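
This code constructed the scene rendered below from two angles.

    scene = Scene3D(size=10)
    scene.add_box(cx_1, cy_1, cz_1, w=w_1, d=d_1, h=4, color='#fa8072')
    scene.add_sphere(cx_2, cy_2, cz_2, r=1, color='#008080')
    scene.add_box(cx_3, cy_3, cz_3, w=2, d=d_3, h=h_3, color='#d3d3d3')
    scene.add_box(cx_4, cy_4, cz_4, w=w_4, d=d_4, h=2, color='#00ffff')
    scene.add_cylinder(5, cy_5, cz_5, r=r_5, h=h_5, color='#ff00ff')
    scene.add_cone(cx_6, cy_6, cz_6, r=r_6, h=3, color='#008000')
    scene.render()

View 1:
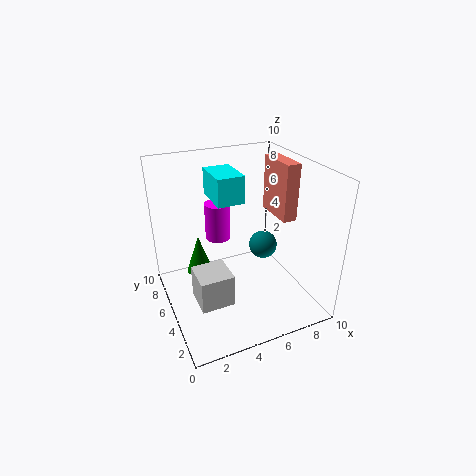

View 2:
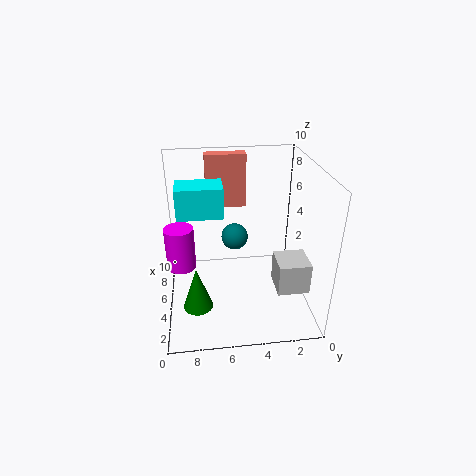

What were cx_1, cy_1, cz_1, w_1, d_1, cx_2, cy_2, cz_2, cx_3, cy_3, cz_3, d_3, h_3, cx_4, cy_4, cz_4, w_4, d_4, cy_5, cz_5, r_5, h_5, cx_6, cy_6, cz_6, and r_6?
cx_1 = 8
cy_1 = 4
cz_1 = 6
w_1 = 1
d_1 = 3
cx_2 = 7
cy_2 = 5
cz_2 = 4
cx_3 = 1
cy_3 = 1
cz_3 = 3
d_3 = 2
h_3 = 2
cx_4 = 4
cy_4 = 6
cz_4 = 7
w_4 = 2
d_4 = 3
cy_5 = 9
cz_5 = 3
r_5 = 1
h_5 = 3
cx_6 = 3
cy_6 = 8
cz_6 = 1
r_6 = 1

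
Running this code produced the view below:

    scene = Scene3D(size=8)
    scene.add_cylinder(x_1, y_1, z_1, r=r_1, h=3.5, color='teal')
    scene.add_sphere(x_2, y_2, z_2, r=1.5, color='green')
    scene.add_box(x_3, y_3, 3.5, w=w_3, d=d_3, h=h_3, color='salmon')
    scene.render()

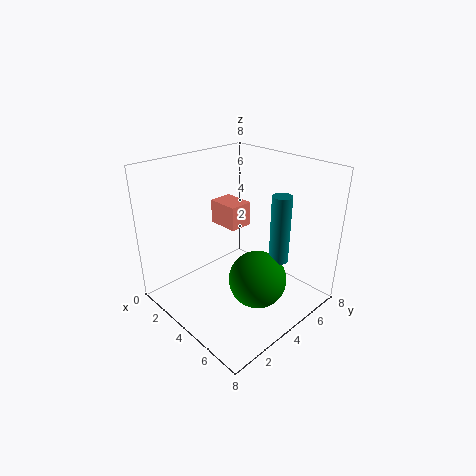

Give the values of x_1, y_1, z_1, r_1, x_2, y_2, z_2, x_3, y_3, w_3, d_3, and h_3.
x_1 = 6.5, y_1 = 4.5, z_1 = 3.5, r_1 = 0.5, x_2 = 6, y_2 = 3.5, z_2 = 2.5, x_3 = 0.5, y_3 = 5, w_3 = 2, d_3 = 1.5, h_3 = 1.5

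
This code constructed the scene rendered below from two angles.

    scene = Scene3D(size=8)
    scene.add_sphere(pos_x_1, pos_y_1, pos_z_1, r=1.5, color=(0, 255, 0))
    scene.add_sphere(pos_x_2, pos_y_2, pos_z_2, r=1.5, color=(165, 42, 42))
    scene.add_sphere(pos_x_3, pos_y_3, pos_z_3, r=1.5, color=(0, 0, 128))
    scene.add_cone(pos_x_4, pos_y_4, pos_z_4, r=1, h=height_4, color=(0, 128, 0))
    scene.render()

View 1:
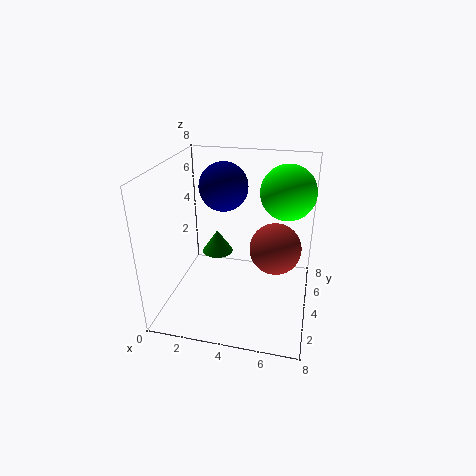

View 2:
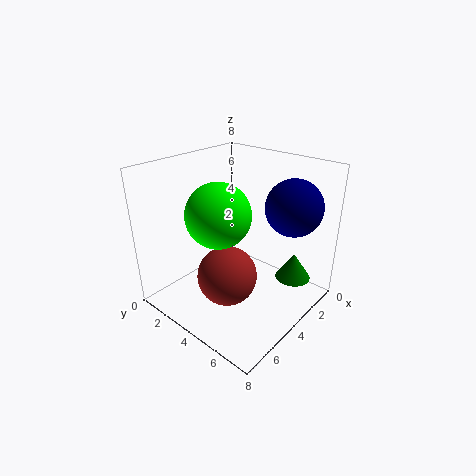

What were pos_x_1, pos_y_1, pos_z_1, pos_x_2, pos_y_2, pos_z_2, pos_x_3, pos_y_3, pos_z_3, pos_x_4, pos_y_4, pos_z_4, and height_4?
pos_x_1 = 6.5; pos_y_1 = 5; pos_z_1 = 6.5; pos_x_2 = 6; pos_y_2 = 5; pos_z_2 = 3; pos_x_3 = 2.5; pos_y_3 = 6.5; pos_z_3 = 6; pos_x_4 = 2; pos_y_4 = 6.5; pos_z_4 = 1.5; height_4 = 1.5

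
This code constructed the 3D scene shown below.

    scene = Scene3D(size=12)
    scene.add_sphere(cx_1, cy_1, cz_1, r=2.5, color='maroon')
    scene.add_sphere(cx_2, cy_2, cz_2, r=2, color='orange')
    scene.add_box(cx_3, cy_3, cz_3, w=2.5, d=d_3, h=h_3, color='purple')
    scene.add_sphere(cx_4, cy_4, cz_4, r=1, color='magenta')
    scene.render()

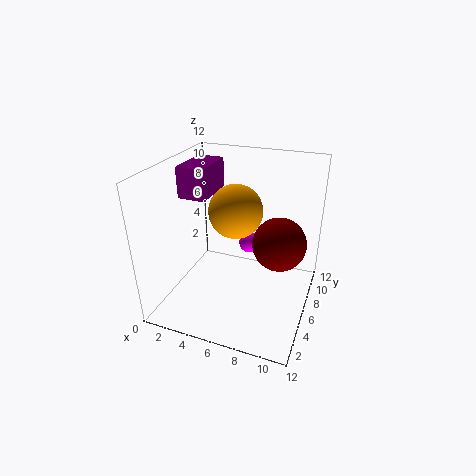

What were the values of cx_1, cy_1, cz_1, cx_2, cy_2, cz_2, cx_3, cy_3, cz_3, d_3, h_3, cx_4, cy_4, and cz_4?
cx_1 = 8.75; cy_1 = 9.5; cz_1 = 4; cx_2 = 6.5; cy_2 = 4.25; cz_2 = 9.25; cx_3 = 0.25; cy_3 = 6.5; cz_3 = 8.5; d_3 = 4.25; h_3 = 2.75; cx_4 = 5.75; cy_4 = 9.75; cz_4 = 3.5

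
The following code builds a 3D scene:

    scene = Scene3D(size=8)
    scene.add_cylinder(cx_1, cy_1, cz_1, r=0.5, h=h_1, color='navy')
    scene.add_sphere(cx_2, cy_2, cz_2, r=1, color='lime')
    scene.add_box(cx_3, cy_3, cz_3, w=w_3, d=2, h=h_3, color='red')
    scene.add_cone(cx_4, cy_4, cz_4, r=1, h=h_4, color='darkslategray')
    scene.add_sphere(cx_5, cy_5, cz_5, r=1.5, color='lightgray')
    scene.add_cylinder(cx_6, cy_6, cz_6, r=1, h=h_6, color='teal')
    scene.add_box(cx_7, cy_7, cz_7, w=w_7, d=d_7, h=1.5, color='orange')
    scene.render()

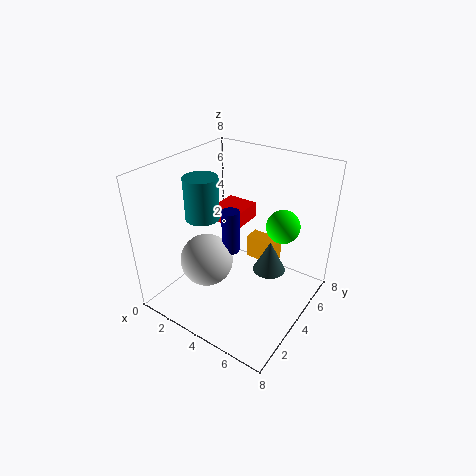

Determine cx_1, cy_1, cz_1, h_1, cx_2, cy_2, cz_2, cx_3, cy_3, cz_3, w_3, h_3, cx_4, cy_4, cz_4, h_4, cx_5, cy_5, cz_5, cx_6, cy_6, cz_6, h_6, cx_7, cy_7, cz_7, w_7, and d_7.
cx_1 = 3.5, cy_1 = 4, cz_1 = 3, h_1 = 2.5, cx_2 = 5.5, cy_2 = 6.5, cz_2 = 4, cx_3 = 1, cy_3 = 5.5, cz_3 = 3.5, w_3 = 2, h_3 = 1, cx_4 = 5, cy_4 = 6, cz_4 = 1, h_4 = 2, cx_5 = 2.5, cy_5 = 3, cz_5 = 2.5, cx_6 = 1.5, cy_6 = 4, cz_6 = 4.5, h_6 = 2.5, cx_7 = 3, cy_7 = 6.5, cz_7 = 1, w_7 = 2, d_7 = 1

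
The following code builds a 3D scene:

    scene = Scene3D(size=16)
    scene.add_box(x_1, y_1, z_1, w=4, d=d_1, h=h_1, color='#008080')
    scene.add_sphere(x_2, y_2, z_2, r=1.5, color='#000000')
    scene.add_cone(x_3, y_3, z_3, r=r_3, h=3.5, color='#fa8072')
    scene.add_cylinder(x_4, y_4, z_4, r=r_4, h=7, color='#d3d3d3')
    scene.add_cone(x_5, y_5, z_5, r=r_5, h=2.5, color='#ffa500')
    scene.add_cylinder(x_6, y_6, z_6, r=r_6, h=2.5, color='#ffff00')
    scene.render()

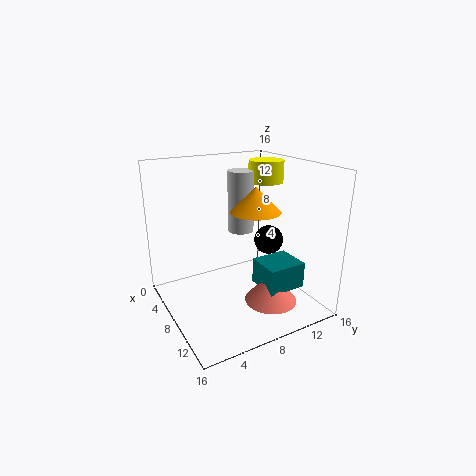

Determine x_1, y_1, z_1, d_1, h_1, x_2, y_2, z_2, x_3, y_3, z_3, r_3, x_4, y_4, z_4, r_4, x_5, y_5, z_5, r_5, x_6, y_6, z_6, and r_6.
x_1 = 8, y_1 = 10, z_1 = 2, d_1 = 4.5, h_1 = 3, x_2 = 11, y_2 = 10, z_2 = 8.5, x_3 = 10.5, y_3 = 11, z_3 = 0.5, r_3 = 3, x_4 = 6, y_4 = 9.5, z_4 = 8, r_4 = 1.5, x_5 = 11.5, y_5 = 8, z_5 = 12, r_5 = 2.5, x_6 = 6.5, y_6 = 12.5, z_6 = 13.5, r_6 = 2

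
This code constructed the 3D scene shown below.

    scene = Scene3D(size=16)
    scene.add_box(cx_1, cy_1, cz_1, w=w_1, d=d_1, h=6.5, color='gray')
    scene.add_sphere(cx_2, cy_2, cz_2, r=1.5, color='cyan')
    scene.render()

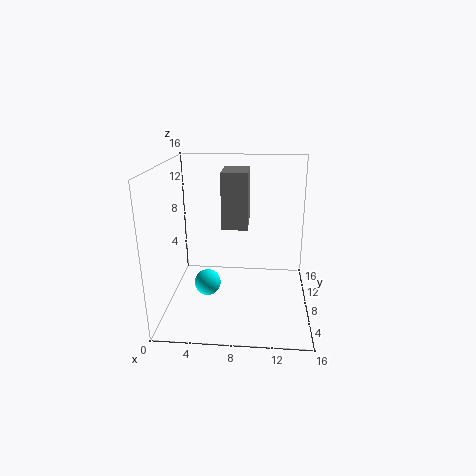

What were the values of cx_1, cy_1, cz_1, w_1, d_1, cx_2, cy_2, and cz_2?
cx_1 = 6; cy_1 = 9; cz_1 = 8.5; w_1 = 3; d_1 = 4; cx_2 = 4.5; cy_2 = 7.5; cz_2 = 2.5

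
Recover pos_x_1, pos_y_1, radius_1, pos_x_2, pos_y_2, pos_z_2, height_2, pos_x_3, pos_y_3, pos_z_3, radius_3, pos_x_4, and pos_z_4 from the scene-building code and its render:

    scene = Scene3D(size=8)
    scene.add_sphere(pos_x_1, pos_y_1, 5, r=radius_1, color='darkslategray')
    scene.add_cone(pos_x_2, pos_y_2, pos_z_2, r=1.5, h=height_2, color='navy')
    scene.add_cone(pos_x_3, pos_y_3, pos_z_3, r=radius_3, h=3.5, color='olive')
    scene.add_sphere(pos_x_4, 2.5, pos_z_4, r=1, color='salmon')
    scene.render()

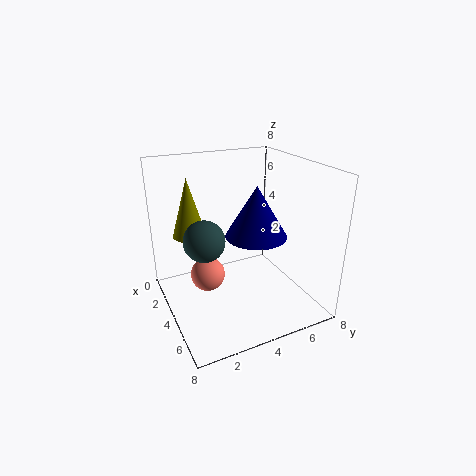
pos_x_1 = 5.5
pos_y_1 = 1.5
radius_1 = 1
pos_x_2 = 6
pos_y_2 = 4
pos_z_2 = 5
height_2 = 2.5
pos_x_3 = 1.5
pos_y_3 = 2
pos_z_3 = 3.5
radius_3 = 1
pos_x_4 = 3
pos_z_4 = 1.5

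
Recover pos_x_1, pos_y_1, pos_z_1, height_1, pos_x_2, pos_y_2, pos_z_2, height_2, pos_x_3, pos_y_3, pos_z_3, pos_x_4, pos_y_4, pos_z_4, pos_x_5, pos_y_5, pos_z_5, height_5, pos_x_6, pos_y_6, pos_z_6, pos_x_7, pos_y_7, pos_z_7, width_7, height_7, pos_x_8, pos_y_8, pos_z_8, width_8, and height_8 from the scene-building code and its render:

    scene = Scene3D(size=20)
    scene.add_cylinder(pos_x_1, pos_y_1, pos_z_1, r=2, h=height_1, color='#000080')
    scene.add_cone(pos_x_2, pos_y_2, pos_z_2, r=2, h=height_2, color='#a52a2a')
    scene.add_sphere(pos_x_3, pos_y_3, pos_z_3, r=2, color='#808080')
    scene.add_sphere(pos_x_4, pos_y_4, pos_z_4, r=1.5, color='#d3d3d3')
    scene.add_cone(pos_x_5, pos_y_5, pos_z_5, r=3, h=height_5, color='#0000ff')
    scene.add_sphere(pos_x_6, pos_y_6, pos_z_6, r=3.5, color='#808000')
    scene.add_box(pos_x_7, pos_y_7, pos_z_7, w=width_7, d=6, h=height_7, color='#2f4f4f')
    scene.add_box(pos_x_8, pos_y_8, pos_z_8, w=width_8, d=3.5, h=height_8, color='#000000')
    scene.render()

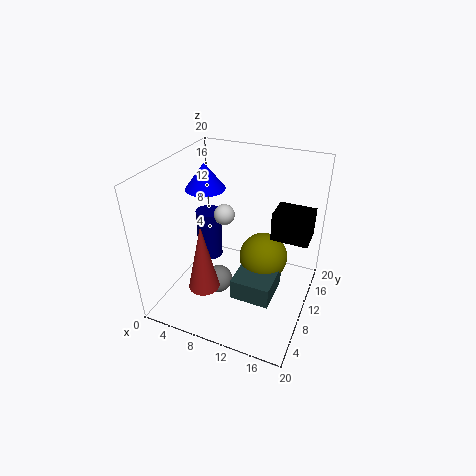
pos_x_1 = 3, pos_y_1 = 14.5, pos_z_1 = 2.5, height_1 = 8, pos_x_2 = 8, pos_y_2 = 3.5, pos_z_2 = 6, height_2 = 9, pos_x_3 = 7.5, pos_y_3 = 8.5, pos_z_3 = 3, pos_x_4 = 7, pos_y_4 = 12, pos_z_4 = 12, pos_x_5 = 3, pos_y_5 = 14, pos_z_5 = 14.5, height_5 = 4, pos_x_6 = 13, pos_y_6 = 12.5, pos_z_6 = 6, pos_x_7 = 10.5, pos_y_7 = 6, pos_z_7 = 2.5, width_7 = 5.5, height_7 = 3, pos_x_8 = 15.5, pos_y_8 = 7, pos_z_8 = 13, width_8 = 4.5, height_8 = 3.5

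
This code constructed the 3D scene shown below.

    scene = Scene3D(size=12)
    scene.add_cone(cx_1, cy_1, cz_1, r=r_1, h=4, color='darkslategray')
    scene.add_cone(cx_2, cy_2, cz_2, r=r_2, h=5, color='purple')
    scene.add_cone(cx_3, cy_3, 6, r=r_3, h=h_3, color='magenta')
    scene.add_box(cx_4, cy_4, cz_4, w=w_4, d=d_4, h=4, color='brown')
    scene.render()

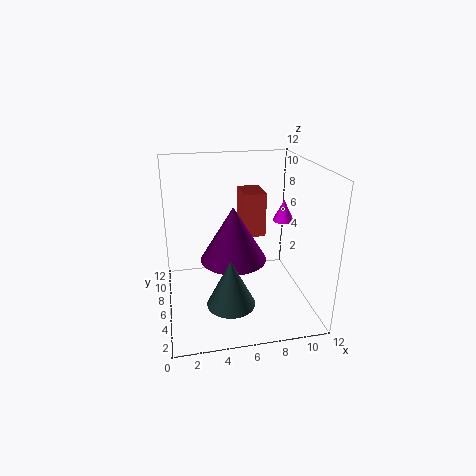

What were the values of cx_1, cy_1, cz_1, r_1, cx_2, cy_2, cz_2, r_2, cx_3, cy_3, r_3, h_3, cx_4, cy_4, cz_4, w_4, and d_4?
cx_1 = 5
cy_1 = 4
cz_1 = 1
r_1 = 2
cx_2 = 6
cy_2 = 8
cz_2 = 3
r_2 = 3
cx_3 = 11
cy_3 = 9
r_3 = 1
h_3 = 2
cx_4 = 7
cy_4 = 8
cz_4 = 5
w_4 = 2
d_4 = 3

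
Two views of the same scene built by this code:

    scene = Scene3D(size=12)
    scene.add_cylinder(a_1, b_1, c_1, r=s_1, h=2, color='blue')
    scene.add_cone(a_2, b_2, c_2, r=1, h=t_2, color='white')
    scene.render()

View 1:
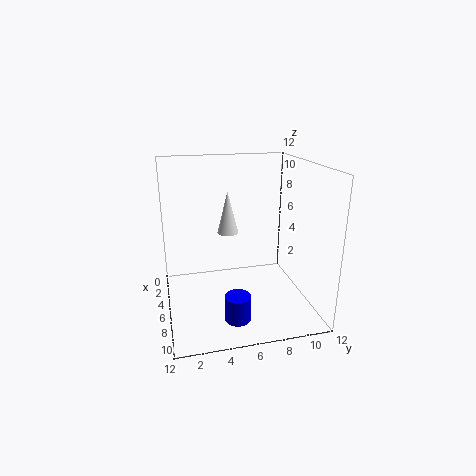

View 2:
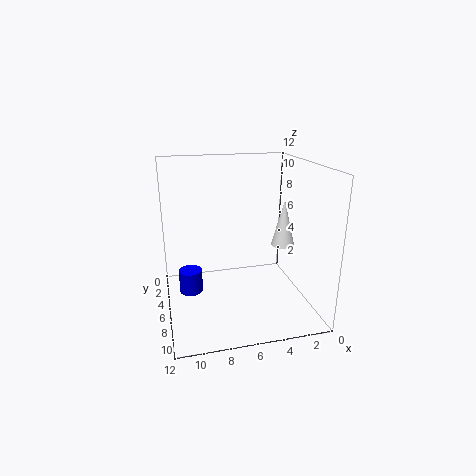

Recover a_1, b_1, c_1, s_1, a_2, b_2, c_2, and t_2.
a_1 = 10, b_1 = 5, c_1 = 1, s_1 = 1, a_2 = 2, b_2 = 6, c_2 = 5, t_2 = 4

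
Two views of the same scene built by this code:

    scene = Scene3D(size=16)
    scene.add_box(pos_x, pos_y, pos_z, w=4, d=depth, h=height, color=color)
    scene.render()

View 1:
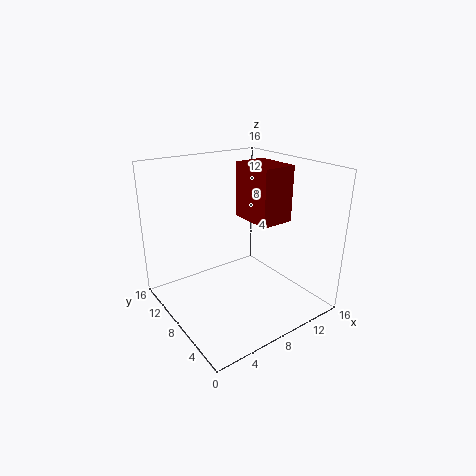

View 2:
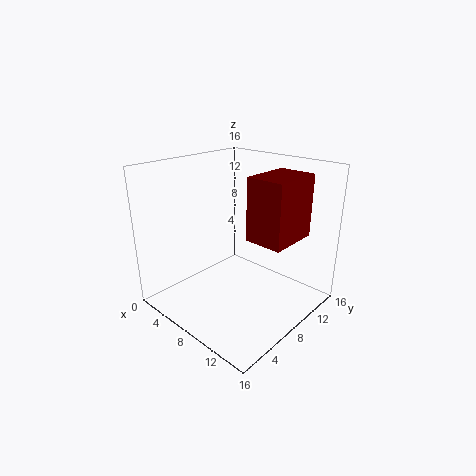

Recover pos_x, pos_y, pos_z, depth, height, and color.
pos_x = 10.5
pos_y = 6.5
pos_z = 9
depth = 5.5
height = 6.5
color = 'maroon'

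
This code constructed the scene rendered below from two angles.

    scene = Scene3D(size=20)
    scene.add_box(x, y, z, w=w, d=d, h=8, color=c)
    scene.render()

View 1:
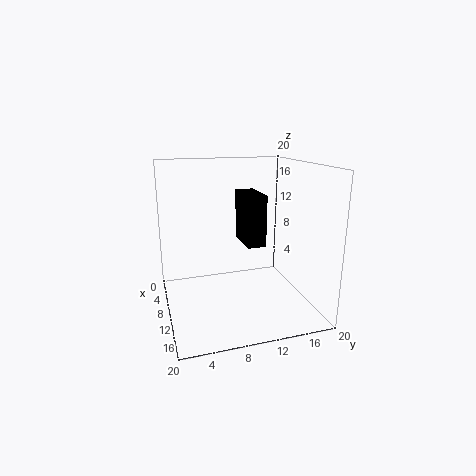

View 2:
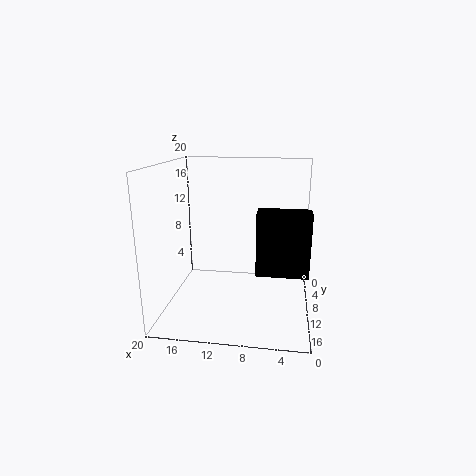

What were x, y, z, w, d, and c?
x = 0.5
y = 12.5
z = 7
w = 6.5
d = 3
c = 'black'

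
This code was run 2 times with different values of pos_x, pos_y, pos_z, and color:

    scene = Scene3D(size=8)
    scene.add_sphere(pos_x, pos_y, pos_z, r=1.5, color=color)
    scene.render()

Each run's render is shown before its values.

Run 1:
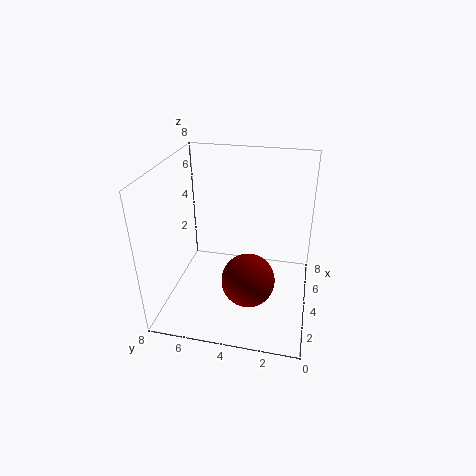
pos_x = 3.25
pos_y = 3.25
pos_z = 1.75
color = 'maroon'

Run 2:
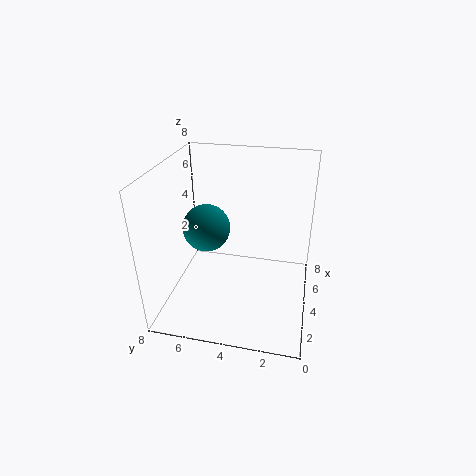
pos_x = 6
pos_y = 6.5
pos_z = 3.25
color = 'teal'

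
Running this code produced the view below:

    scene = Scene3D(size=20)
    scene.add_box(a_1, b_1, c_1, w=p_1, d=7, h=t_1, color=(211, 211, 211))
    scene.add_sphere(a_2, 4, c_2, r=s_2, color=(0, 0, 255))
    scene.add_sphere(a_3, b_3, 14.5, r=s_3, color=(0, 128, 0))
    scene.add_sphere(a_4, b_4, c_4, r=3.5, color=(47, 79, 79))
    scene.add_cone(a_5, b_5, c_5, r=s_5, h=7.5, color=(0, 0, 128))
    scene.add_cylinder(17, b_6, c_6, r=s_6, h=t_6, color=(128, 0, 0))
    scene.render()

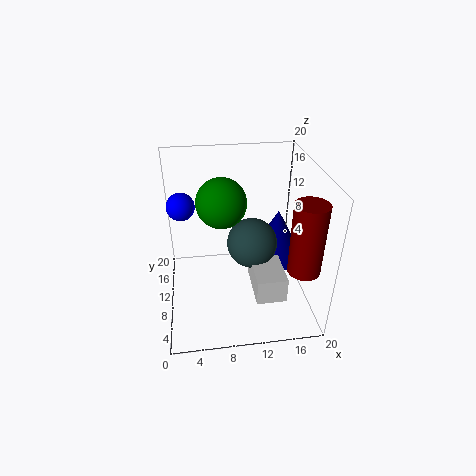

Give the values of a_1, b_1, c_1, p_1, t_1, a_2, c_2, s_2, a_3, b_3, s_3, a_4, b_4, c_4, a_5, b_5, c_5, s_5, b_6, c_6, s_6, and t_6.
a_1 = 11.5, b_1 = 3, c_1 = 4, p_1 = 4, t_1 = 3.5, a_2 = 3, c_2 = 18.5, s_2 = 1.5, a_3 = 8, b_3 = 12, s_3 = 3.5, a_4 = 12, b_4 = 10, c_4 = 9, a_5 = 16, b_5 = 11.5, c_5 = 5.5, s_5 = 4, b_6 = 2.5, c_6 = 9.5, s_6 = 2, t_6 = 9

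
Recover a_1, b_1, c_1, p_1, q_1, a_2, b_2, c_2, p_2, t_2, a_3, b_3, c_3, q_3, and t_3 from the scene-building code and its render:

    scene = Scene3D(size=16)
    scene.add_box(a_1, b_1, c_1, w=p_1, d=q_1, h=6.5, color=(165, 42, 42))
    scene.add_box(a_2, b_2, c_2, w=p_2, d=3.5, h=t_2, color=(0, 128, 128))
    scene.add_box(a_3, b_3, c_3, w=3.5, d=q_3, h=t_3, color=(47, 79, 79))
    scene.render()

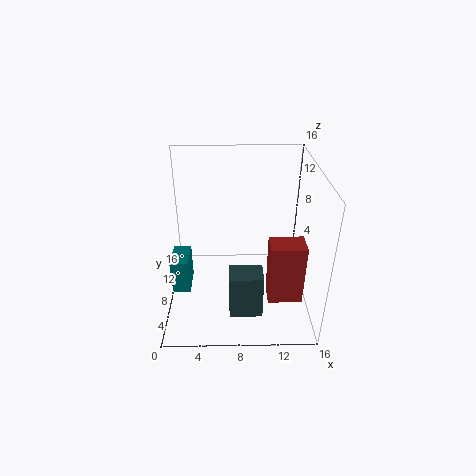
a_1 = 11
b_1 = 2.5
c_1 = 3.5
p_1 = 3.5
q_1 = 2.5
a_2 = 0.5
b_2 = 6
c_2 = 2
p_2 = 2
t_2 = 4
a_3 = 7
b_3 = 2.5
c_3 = 1.5
q_3 = 2.5
t_3 = 5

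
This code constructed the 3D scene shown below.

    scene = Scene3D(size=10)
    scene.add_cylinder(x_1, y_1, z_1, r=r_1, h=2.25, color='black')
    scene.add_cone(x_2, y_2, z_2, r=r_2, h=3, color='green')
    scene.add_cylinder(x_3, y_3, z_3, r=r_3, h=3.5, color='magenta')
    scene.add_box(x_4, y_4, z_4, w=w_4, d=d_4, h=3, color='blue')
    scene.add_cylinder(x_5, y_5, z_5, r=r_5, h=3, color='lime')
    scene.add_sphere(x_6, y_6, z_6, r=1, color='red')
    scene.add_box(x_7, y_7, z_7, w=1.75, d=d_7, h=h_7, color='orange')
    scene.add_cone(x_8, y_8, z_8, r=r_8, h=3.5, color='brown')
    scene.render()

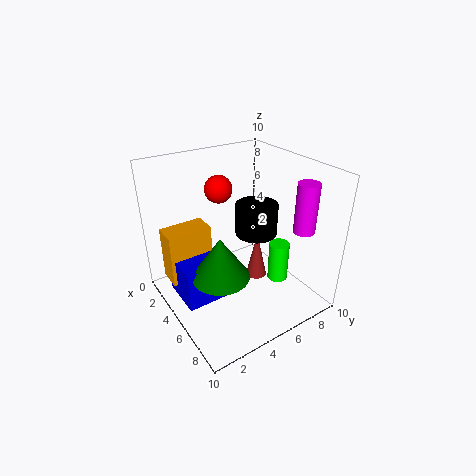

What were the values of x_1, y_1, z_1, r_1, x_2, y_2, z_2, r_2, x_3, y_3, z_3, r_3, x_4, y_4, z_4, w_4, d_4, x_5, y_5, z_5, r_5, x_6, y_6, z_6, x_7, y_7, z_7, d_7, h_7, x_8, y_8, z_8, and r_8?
x_1 = 4.75, y_1 = 6.75, z_1 = 4.75, r_1 = 1.5, x_2 = 5.5, y_2 = 3.25, z_2 = 2.75, r_2 = 2, x_3 = 7.5, y_3 = 8.75, z_3 = 5.5, r_3 = 0.75, x_4 = 1.75, y_4 = 1, z_4 = 0.25, w_4 = 3.25, d_4 = 3, x_5 = 6, y_5 = 8, z_5 = 1, r_5 = 0.75, x_6 = 2.5, y_6 = 5, z_6 = 7.75, x_7 = 1.25, y_7 = 0.75, z_7 = 1.25, d_7 = 3.25, h_7 = 4, x_8 = 5.25, y_8 = 6.5, z_8 = 1.5, r_8 = 0.75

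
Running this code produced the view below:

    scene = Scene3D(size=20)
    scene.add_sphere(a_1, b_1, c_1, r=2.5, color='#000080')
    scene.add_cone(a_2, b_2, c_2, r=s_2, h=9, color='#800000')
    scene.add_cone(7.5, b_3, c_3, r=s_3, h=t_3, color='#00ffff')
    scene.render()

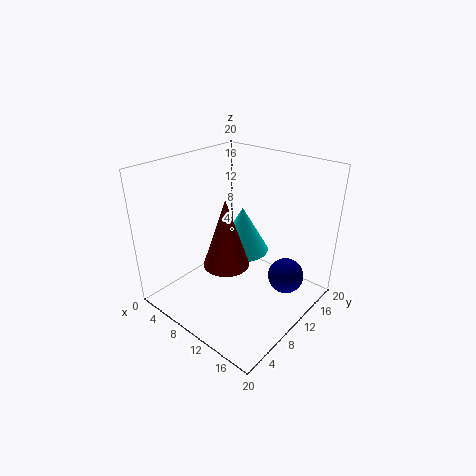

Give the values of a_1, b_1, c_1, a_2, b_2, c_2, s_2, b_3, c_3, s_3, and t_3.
a_1 = 16; b_1 = 13.5; c_1 = 4.5; a_2 = 11; b_2 = 6.5; c_2 = 8; s_2 = 3; b_3 = 14; c_3 = 5.5; s_3 = 4; t_3 = 7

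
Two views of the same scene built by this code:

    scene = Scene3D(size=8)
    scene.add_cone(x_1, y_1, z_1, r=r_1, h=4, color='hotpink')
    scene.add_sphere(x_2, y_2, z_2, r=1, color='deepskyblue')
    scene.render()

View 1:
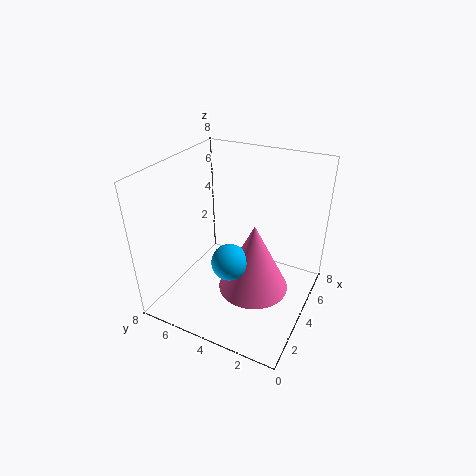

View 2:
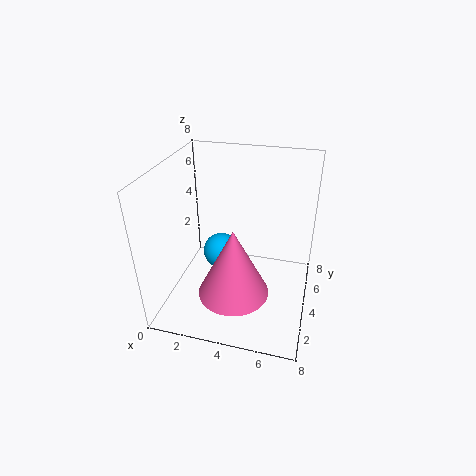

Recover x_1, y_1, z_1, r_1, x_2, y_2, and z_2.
x_1 = 4, y_1 = 3, z_1 = 1, r_1 = 2, x_2 = 3, y_2 = 4, z_2 = 3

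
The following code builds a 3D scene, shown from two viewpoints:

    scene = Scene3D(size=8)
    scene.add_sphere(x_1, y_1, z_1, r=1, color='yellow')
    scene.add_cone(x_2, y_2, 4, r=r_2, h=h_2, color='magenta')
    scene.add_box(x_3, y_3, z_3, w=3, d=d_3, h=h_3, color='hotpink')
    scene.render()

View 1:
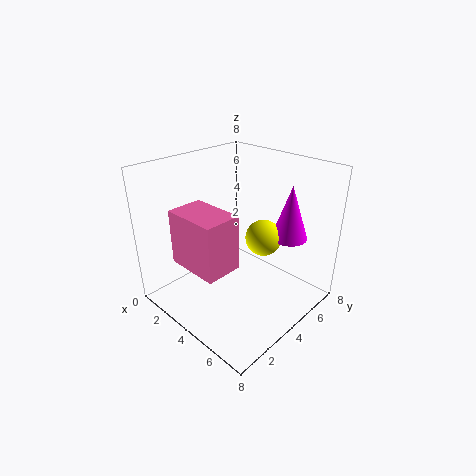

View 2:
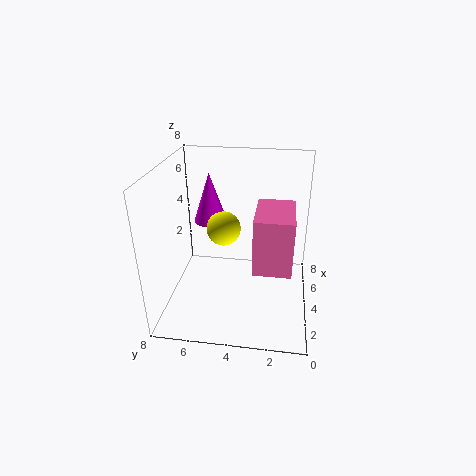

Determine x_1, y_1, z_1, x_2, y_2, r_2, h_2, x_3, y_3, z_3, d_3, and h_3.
x_1 = 5; y_1 = 5; z_1 = 4; x_2 = 6; y_2 = 6; r_2 = 1; h_2 = 3; x_3 = 2; y_3 = 1; z_3 = 3; d_3 = 2; h_3 = 3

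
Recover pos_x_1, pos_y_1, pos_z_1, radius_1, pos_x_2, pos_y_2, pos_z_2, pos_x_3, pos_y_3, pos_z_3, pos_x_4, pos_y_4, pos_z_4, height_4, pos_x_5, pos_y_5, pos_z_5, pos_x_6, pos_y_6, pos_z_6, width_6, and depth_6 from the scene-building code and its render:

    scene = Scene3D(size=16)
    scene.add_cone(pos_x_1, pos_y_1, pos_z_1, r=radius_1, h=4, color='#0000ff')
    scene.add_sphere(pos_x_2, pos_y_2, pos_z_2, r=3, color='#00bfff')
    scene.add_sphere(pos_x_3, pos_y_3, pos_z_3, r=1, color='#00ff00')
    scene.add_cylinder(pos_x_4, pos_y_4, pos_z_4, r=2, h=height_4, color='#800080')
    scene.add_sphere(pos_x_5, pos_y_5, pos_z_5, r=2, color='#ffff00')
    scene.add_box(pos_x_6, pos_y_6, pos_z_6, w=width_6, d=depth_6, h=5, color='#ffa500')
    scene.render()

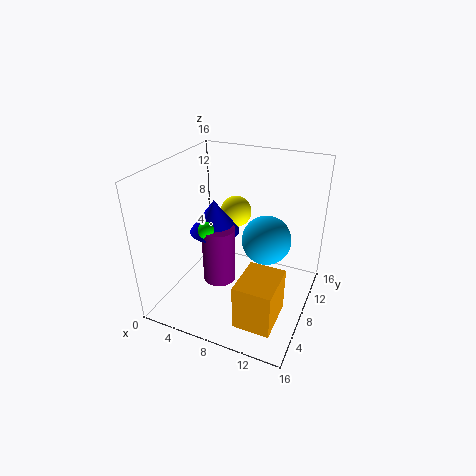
pos_x_1 = 4, pos_y_1 = 10, pos_z_1 = 7, radius_1 = 3, pos_x_2 = 10, pos_y_2 = 12, pos_z_2 = 6, pos_x_3 = 4, pos_y_3 = 8, pos_z_3 = 8, pos_x_4 = 5, pos_y_4 = 9, pos_z_4 = 1, height_4 = 7, pos_x_5 = 5, pos_y_5 = 14, pos_z_5 = 8, pos_x_6 = 10, pos_y_6 = 2, pos_z_6 = 1, width_6 = 4, depth_6 = 5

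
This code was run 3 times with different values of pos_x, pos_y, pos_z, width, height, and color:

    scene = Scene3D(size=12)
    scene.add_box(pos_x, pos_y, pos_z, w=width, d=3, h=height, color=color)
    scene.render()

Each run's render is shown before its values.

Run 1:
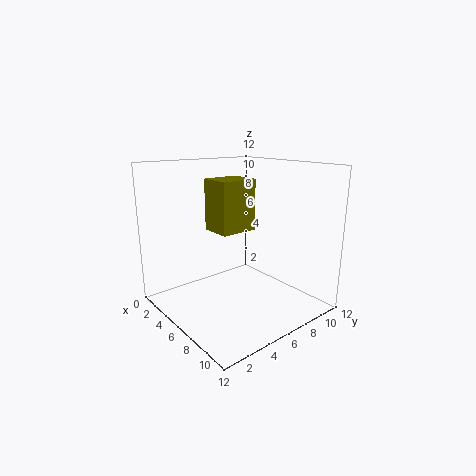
pos_x = 5
pos_y = 3.5
pos_z = 7
width = 2.5
height = 4
color = 'olive'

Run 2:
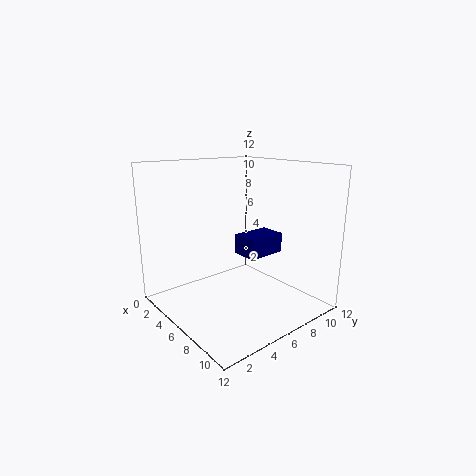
pos_x = 7.5
pos_y = 4.5
pos_z = 5.5
width = 2
height = 1.5
color = 'navy'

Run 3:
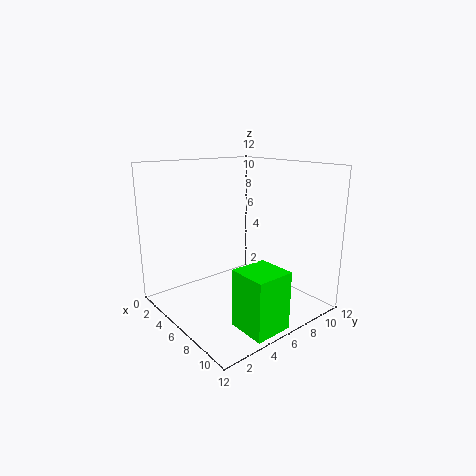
pos_x = 9
pos_y = 3
pos_z = 0.5
width = 3
height = 4.5
color = 'lime'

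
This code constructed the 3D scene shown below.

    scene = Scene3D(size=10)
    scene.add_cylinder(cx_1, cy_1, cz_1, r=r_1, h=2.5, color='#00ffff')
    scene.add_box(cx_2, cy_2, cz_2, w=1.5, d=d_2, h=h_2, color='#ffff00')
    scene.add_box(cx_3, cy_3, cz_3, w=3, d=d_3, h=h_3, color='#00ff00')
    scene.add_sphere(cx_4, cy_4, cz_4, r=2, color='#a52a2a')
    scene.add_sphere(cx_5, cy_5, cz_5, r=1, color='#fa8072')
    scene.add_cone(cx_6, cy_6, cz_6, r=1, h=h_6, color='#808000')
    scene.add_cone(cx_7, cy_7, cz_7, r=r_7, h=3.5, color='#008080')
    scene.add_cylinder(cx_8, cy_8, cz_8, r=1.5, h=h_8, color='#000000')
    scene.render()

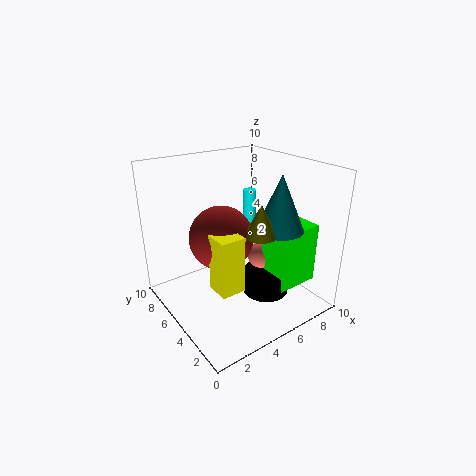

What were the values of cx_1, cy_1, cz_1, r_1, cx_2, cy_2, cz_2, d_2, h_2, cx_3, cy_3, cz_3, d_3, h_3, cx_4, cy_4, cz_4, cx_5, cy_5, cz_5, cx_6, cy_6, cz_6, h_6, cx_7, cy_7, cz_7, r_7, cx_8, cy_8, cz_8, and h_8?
cx_1 = 7.5
cy_1 = 7
cz_1 = 5
r_1 = 0.5
cx_2 = 1.5
cy_2 = 1.5
cz_2 = 3.5
d_2 = 1.5
h_2 = 3.5
cx_3 = 5.5
cy_3 = 1
cz_3 = 2.5
d_3 = 2
h_3 = 4
cx_4 = 3
cy_4 = 4
cz_4 = 6
cx_5 = 6
cy_5 = 3.5
cz_5 = 4
cx_6 = 4.5
cy_6 = 2
cz_6 = 6.5
h_6 = 2
cx_7 = 6
cy_7 = 2
cz_7 = 6.5
r_7 = 1.5
cx_8 = 5.5
cy_8 = 2.5
cz_8 = 2
h_8 = 1.5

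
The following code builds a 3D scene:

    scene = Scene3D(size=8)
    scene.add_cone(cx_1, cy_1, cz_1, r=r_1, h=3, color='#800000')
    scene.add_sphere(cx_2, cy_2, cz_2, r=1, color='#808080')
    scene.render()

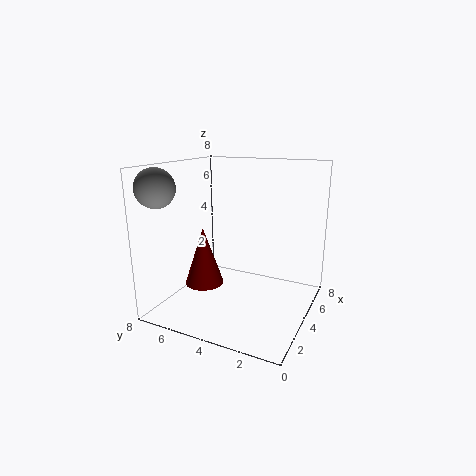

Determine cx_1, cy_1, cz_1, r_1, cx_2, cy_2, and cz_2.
cx_1 = 2
cy_1 = 5
cz_1 = 2
r_1 = 1
cx_2 = 1
cy_2 = 7
cz_2 = 7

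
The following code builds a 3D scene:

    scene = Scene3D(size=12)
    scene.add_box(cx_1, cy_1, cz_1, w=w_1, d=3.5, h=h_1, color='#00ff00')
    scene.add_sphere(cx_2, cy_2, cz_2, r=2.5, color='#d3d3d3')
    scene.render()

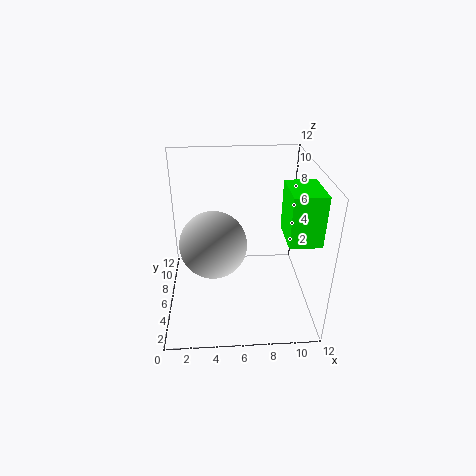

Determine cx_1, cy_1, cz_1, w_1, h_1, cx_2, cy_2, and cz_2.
cx_1 = 9.5; cy_1 = 2.5; cz_1 = 7; w_1 = 2.5; h_1 = 4; cx_2 = 4; cy_2 = 3.5; cz_2 = 7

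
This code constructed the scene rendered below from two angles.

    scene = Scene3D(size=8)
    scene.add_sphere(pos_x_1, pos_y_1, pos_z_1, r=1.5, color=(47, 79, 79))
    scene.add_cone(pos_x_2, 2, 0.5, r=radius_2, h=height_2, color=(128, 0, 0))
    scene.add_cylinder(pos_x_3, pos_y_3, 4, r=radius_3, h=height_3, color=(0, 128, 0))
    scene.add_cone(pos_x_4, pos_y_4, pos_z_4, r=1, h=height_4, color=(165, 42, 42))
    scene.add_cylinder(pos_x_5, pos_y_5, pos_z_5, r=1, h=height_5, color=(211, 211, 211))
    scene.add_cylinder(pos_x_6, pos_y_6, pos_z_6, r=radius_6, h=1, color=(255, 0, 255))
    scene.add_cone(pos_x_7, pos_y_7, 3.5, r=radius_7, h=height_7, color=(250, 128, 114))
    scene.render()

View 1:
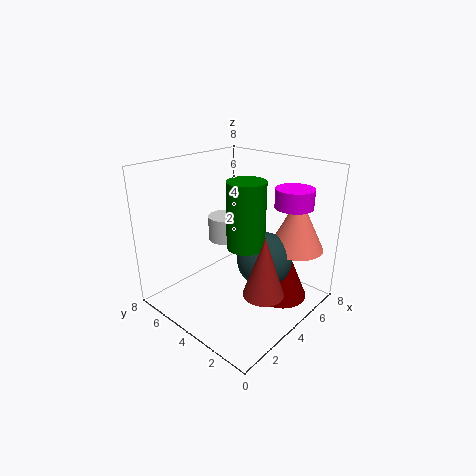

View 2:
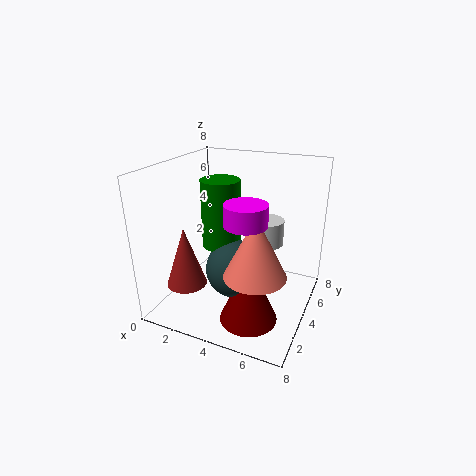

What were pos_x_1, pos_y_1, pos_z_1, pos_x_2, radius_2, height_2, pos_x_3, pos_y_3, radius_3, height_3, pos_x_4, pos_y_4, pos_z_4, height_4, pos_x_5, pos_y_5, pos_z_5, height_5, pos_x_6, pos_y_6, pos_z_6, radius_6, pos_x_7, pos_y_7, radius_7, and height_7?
pos_x_1 = 4.5, pos_y_1 = 2.5, pos_z_1 = 3, pos_x_2 = 5.5, radius_2 = 1.5, height_2 = 3.5, pos_x_3 = 3.5, pos_y_3 = 3, radius_3 = 1, height_3 = 3.5, pos_x_4 = 2.5, pos_y_4 = 1, pos_z_4 = 2.5, height_4 = 3, pos_x_5 = 5, pos_y_5 = 6, pos_z_5 = 3, height_5 = 1.5, pos_x_6 = 5.5, pos_y_6 = 1.5, pos_z_6 = 6, radius_6 = 1, pos_x_7 = 6, pos_y_7 = 1.5, radius_7 = 1.5, height_7 = 3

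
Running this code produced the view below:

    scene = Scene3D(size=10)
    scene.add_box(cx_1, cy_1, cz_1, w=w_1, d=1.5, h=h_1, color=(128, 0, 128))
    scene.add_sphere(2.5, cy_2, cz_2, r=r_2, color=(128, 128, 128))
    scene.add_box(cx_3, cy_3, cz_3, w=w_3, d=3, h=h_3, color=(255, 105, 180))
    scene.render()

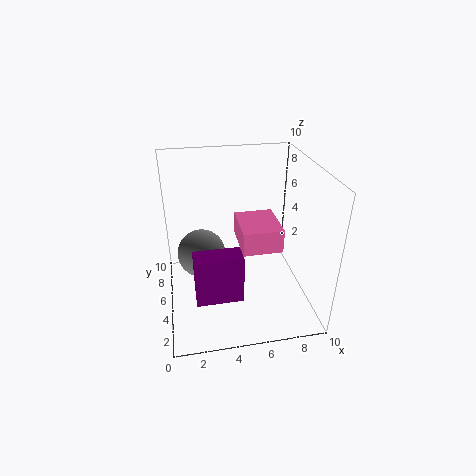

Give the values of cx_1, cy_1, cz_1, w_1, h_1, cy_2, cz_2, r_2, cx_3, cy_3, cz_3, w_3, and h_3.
cx_1 = 1.75, cy_1 = 2.75, cz_1 = 1.25, w_1 = 3.25, h_1 = 3.5, cy_2 = 6.25, cz_2 = 3.25, r_2 = 1.75, cx_3 = 4.75, cy_3 = 2, cz_3 = 5.5, w_3 = 2.5, h_3 = 1.5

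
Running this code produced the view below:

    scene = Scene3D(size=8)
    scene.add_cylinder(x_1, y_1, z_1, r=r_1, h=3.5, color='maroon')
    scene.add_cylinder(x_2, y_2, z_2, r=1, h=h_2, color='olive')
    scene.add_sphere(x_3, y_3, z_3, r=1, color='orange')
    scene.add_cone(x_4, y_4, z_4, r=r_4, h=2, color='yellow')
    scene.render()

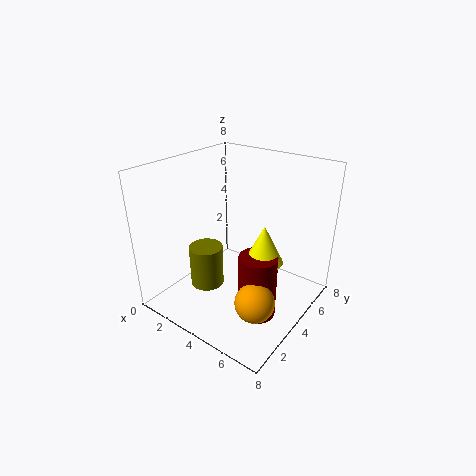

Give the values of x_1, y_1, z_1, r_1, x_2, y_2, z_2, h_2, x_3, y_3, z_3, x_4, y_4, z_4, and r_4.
x_1 = 6, y_1 = 3, z_1 = 0.5, r_1 = 1, x_2 = 2, y_2 = 3.5, z_2 = 0.5, h_2 = 2.5, x_3 = 6.5, y_3 = 2, z_3 = 2, x_4 = 6, y_4 = 3.5, z_4 = 3.5, r_4 = 1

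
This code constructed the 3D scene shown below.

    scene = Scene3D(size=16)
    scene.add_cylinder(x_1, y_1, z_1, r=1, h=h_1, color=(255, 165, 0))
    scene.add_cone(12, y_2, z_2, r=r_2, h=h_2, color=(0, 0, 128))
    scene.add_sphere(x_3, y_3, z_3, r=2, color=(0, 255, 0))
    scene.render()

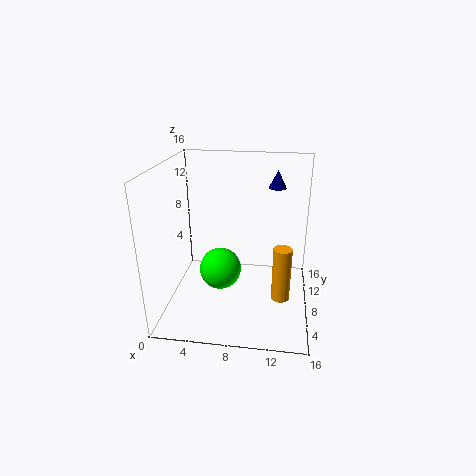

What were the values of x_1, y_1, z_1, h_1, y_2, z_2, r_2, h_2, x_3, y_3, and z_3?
x_1 = 13
y_1 = 6
z_1 = 2
h_1 = 6
y_2 = 11
z_2 = 13
r_2 = 1
h_2 = 2
x_3 = 7
y_3 = 3
z_3 = 7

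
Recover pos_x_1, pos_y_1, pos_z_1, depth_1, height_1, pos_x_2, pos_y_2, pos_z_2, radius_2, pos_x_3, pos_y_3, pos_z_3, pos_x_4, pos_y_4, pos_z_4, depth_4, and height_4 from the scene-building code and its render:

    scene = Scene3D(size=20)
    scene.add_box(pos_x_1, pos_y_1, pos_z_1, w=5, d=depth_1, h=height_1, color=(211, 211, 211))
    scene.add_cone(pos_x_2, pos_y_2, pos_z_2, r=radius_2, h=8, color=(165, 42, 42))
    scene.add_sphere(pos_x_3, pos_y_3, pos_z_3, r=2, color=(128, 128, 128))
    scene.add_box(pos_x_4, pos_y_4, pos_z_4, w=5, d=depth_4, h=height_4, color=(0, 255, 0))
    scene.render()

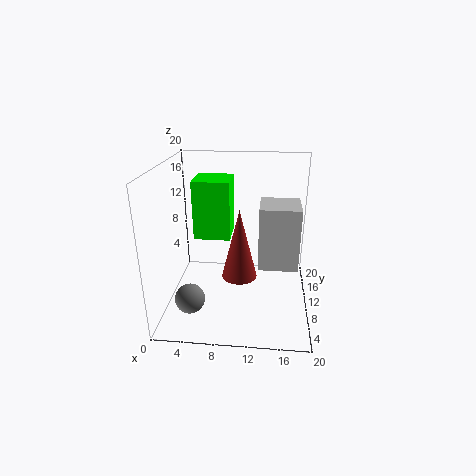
pos_x_1 = 13
pos_y_1 = 5
pos_z_1 = 8
depth_1 = 5
height_1 = 8
pos_x_2 = 11
pos_y_2 = 2
pos_z_2 = 9
radius_2 = 2
pos_x_3 = 4
pos_y_3 = 5
pos_z_3 = 3
pos_x_4 = 4
pos_y_4 = 9
pos_z_4 = 10
depth_4 = 5
height_4 = 8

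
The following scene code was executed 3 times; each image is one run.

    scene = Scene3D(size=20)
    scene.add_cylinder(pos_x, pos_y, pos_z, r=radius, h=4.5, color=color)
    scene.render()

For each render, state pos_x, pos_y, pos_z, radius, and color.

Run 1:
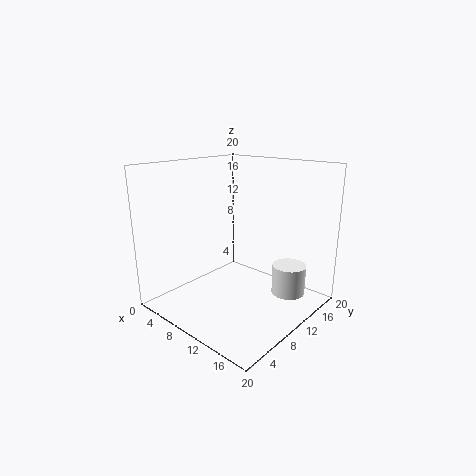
pos_x = 14.5
pos_y = 16.5
pos_z = 0.5
radius = 2.5
color = 'white'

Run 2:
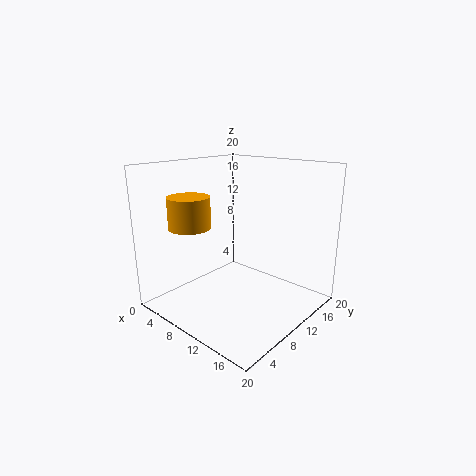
pos_x = 4
pos_y = 6.5
pos_z = 11
radius = 3
color = 'orange'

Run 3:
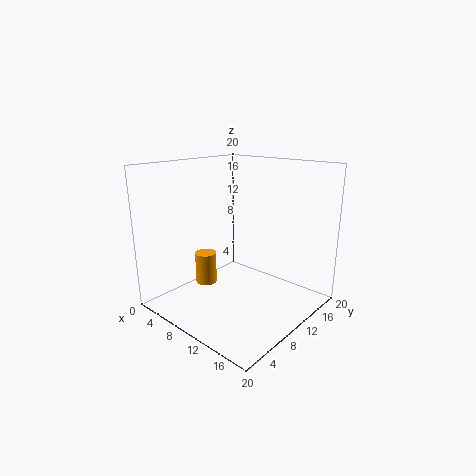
pos_x = 6
pos_y = 7.5
pos_z = 3
radius = 1.5
color = 'orange'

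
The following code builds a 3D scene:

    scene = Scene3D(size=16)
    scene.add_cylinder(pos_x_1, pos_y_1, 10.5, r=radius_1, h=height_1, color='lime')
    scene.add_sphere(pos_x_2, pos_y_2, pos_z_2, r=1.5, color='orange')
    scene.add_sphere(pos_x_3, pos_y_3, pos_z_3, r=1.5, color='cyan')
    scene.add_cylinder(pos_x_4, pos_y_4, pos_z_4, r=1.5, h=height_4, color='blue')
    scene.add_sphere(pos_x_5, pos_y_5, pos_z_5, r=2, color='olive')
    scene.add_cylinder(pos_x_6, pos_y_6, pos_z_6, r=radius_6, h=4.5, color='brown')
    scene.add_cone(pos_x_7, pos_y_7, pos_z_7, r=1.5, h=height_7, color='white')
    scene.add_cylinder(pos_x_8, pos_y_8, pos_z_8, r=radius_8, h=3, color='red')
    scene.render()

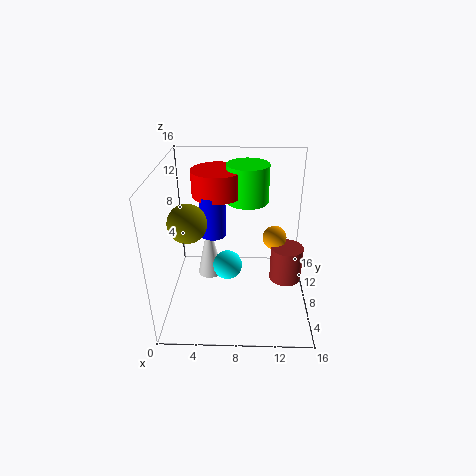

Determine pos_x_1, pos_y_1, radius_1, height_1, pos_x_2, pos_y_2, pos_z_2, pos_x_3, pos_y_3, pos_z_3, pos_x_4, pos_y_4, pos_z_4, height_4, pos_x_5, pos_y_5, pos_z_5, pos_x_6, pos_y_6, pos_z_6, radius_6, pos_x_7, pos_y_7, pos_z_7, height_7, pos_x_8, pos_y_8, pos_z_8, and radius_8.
pos_x_1 = 9
pos_y_1 = 12.5
radius_1 = 2.5
height_1 = 4.5
pos_x_2 = 12.5
pos_y_2 = 12.5
pos_z_2 = 5.5
pos_x_3 = 7
pos_y_3 = 5
pos_z_3 = 6.5
pos_x_4 = 5
pos_y_4 = 10.5
pos_z_4 = 7
height_4 = 5
pos_x_5 = 3
pos_y_5 = 5.5
pos_z_5 = 11
pos_x_6 = 14
pos_y_6 = 11
pos_z_6 = 0.5
radius_6 = 2
pos_x_7 = 4.5
pos_y_7 = 10
pos_z_7 = 2
height_7 = 7
pos_x_8 = 5.5
pos_y_8 = 12
pos_z_8 = 11.5
radius_8 = 3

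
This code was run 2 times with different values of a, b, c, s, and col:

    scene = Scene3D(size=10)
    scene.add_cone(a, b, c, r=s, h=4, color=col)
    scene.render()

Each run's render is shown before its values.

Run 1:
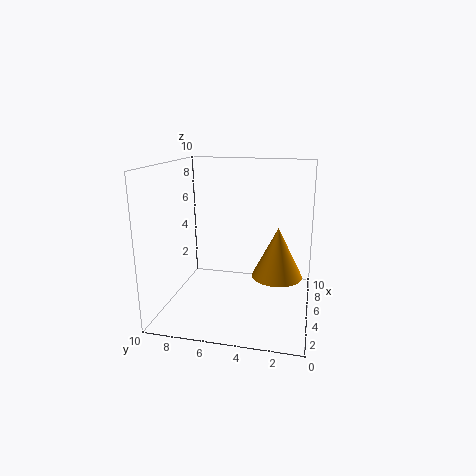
a = 8, b = 2.5, c = 1, s = 2, col = 'orange'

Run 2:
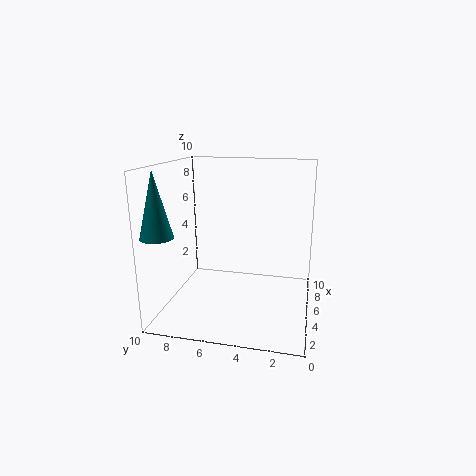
a = 1, b = 9, c = 6, s = 1, col = 'teal'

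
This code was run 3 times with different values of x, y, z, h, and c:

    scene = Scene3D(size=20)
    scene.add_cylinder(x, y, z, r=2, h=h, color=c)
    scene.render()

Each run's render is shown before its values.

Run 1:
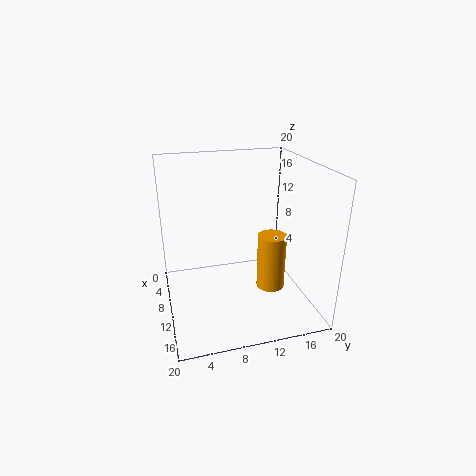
x = 11.5
y = 14.5
z = 2.5
h = 8
c = 'orange'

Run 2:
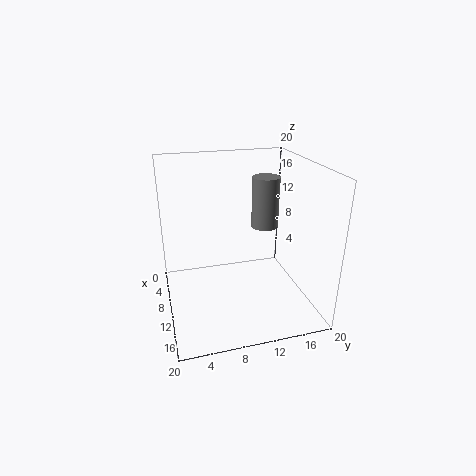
x = 7
y = 15
z = 10
h = 7.5
c = 'gray'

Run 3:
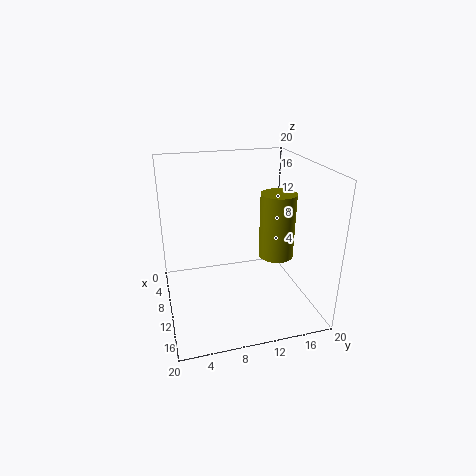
x = 17.5
y = 12.5
z = 11
h = 7.5
c = 'olive'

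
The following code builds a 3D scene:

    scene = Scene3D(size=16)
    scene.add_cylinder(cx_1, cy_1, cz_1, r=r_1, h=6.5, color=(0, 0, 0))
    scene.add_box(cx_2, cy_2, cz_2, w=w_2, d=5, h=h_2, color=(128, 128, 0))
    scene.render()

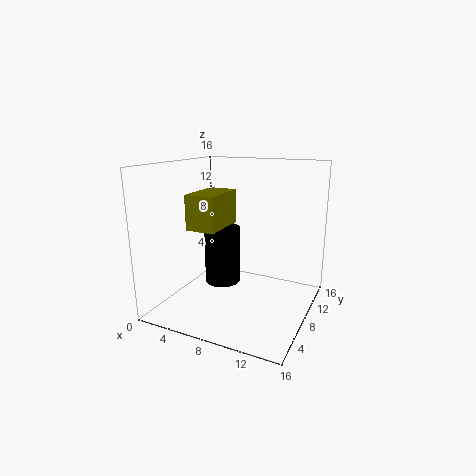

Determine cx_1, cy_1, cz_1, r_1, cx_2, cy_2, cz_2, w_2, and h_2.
cx_1 = 6, cy_1 = 8, cz_1 = 2.5, r_1 = 2, cx_2 = 5, cy_2 = 2.5, cz_2 = 10, w_2 = 3, h_2 = 3.5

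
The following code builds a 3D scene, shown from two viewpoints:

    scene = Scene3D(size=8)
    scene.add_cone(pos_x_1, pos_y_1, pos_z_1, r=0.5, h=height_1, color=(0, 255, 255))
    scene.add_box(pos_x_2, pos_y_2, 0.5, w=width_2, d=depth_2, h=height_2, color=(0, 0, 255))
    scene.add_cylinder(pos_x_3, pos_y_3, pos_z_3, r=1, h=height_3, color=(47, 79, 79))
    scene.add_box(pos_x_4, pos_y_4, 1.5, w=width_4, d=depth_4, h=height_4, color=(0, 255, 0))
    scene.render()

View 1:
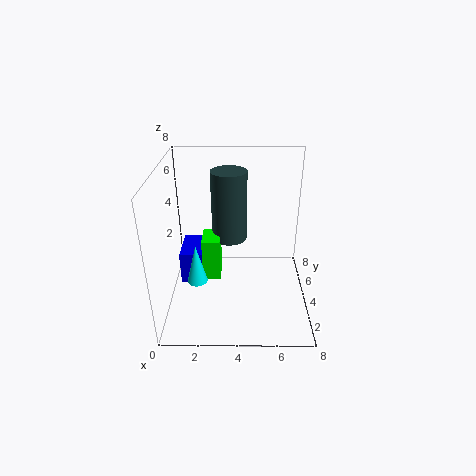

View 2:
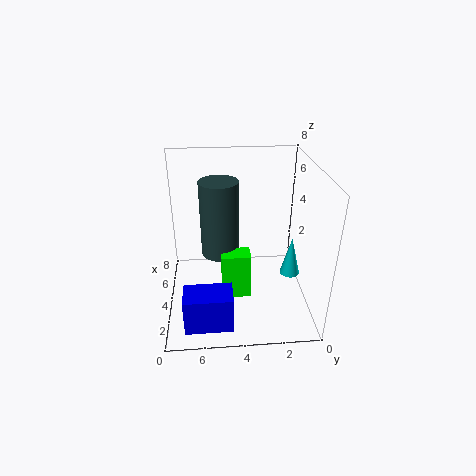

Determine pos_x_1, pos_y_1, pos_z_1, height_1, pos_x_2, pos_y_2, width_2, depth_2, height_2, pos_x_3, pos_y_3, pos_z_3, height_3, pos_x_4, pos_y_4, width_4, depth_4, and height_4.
pos_x_1 = 2
pos_y_1 = 1.5
pos_z_1 = 3
height_1 = 2
pos_x_2 = 0.5
pos_y_2 = 4.5
width_2 = 1.5
depth_2 = 2.5
height_2 = 2
pos_x_3 = 3.5
pos_y_3 = 5
pos_z_3 = 3.5
height_3 = 4
pos_x_4 = 2
pos_y_4 = 3.5
width_4 = 1
depth_4 = 1.5
height_4 = 2.5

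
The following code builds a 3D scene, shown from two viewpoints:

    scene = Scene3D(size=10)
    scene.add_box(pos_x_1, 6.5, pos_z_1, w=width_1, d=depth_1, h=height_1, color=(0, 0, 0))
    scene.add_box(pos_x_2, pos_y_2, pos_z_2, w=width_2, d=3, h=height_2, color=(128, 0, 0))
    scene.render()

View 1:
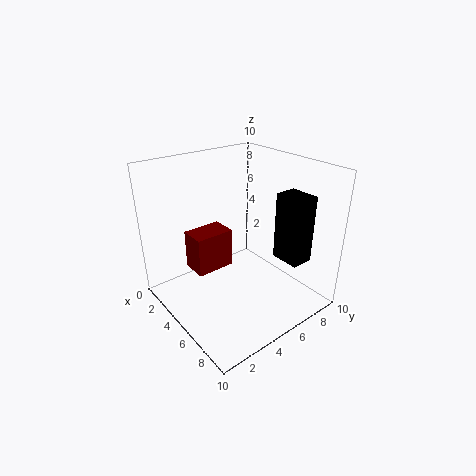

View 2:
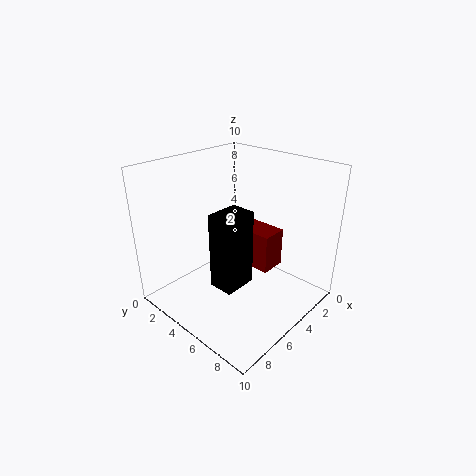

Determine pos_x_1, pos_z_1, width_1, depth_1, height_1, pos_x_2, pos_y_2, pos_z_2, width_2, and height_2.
pos_x_1 = 7
pos_z_1 = 4
width_1 = 2
depth_1 = 1.5
height_1 = 4.5
pos_x_2 = 1
pos_y_2 = 3
pos_z_2 = 1.5
width_2 = 2
height_2 = 3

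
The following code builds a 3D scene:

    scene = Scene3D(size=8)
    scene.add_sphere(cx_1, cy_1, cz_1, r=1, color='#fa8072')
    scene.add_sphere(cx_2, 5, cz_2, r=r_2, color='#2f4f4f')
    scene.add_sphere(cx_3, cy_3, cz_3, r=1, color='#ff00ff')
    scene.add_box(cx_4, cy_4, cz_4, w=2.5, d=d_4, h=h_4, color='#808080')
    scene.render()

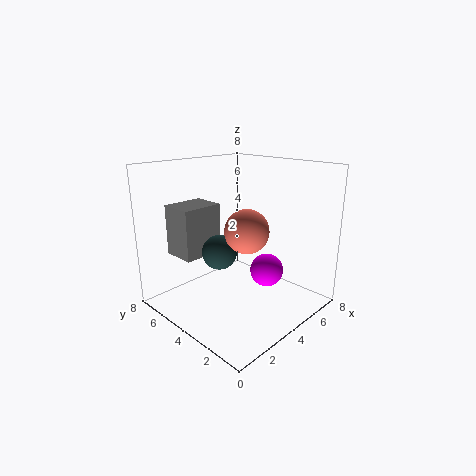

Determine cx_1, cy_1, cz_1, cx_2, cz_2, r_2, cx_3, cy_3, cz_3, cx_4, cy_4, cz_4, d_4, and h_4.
cx_1 = 2, cy_1 = 1.5, cz_1 = 5.5, cx_2 = 3.5, cz_2 = 3, r_2 = 1, cx_3 = 6, cy_3 = 3.5, cz_3 = 1.5, cx_4 = 2, cy_4 = 6, cz_4 = 2.5, d_4 = 2, h_4 = 3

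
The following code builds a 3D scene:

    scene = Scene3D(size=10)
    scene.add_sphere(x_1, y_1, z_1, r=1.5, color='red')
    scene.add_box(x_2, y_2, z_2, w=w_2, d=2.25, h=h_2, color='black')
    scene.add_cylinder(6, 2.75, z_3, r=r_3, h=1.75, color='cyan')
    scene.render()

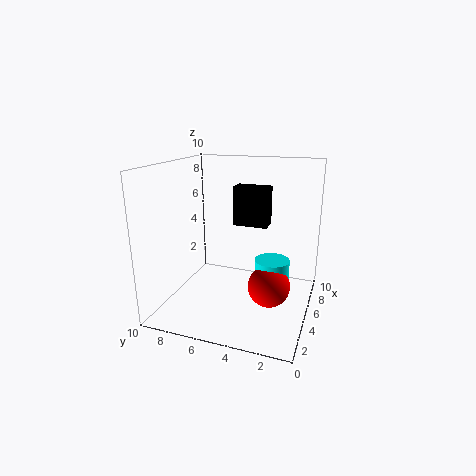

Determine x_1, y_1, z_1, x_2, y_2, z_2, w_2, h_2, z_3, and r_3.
x_1 = 5.25
y_1 = 2.75
z_1 = 1.5
x_2 = 4
y_2 = 2.75
z_2 = 6.25
w_2 = 1.25
h_2 = 2.5
z_3 = 1.5
r_3 = 1.25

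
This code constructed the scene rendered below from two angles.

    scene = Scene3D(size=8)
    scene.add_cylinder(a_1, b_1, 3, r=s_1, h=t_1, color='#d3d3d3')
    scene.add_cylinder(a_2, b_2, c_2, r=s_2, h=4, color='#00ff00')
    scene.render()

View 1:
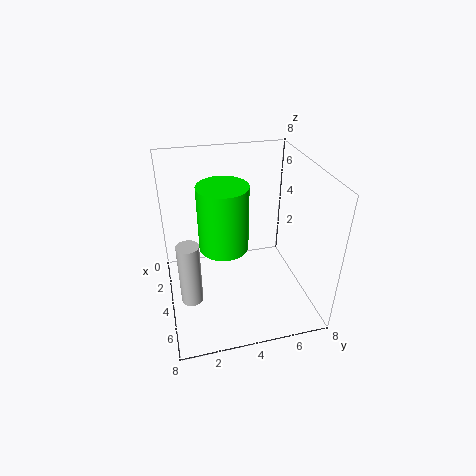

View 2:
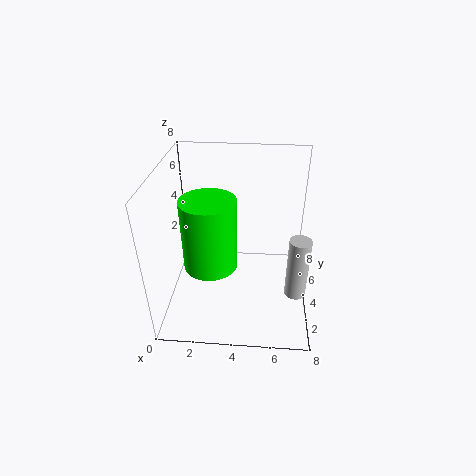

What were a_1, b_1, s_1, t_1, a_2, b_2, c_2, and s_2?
a_1 = 7, b_1 = 1, s_1 = 0.5, t_1 = 3, a_2 = 2.5, b_2 = 3.5, c_2 = 2.5, s_2 = 1.5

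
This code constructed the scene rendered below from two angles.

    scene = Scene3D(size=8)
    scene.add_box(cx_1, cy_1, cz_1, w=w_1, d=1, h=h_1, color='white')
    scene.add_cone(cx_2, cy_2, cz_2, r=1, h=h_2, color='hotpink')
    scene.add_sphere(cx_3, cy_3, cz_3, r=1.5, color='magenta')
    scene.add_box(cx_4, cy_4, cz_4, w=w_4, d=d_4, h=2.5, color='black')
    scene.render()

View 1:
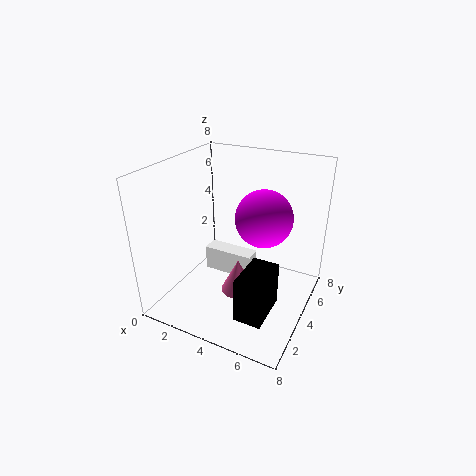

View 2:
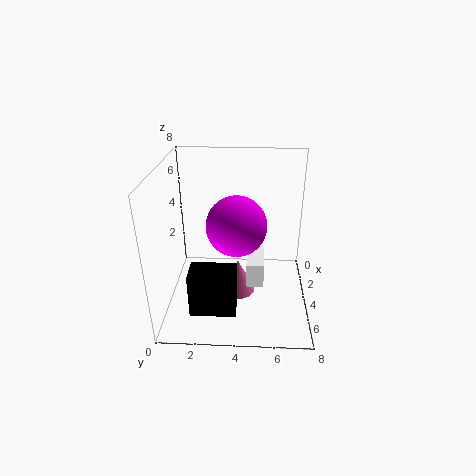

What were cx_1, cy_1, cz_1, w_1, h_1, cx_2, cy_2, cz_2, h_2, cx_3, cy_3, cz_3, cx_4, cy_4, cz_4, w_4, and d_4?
cx_1 = 1.5, cy_1 = 4.5, cz_1 = 1, w_1 = 3, h_1 = 1.5, cx_2 = 4, cy_2 = 4, cz_2 = 0.5, h_2 = 2, cx_3 = 5.5, cy_3 = 4, cz_3 = 5.5, cx_4 = 5, cy_4 = 1.5, cz_4 = 0.5, w_4 = 1.5, d_4 = 2.5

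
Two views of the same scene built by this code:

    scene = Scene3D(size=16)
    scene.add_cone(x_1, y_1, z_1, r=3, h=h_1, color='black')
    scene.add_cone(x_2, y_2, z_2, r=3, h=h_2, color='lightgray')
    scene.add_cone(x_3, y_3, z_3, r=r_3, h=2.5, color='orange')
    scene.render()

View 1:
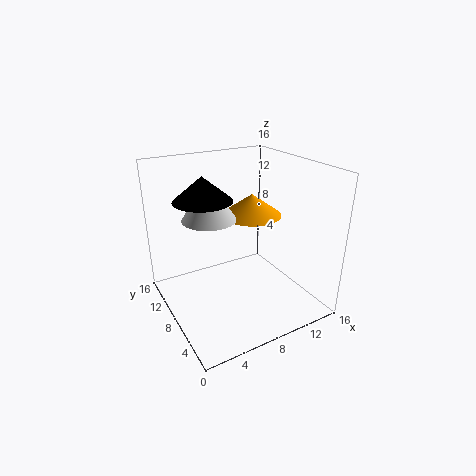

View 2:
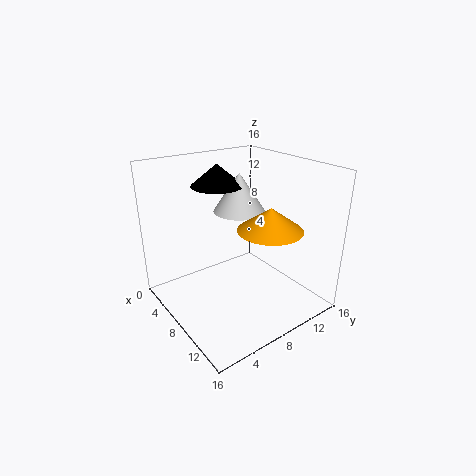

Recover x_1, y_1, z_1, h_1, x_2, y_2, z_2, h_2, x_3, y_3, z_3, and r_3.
x_1 = 4
y_1 = 8
z_1 = 13
h_1 = 2.5
x_2 = 5.5
y_2 = 10
z_2 = 10
h_2 = 4.5
x_3 = 11
y_3 = 10
z_3 = 9.5
r_3 = 3.5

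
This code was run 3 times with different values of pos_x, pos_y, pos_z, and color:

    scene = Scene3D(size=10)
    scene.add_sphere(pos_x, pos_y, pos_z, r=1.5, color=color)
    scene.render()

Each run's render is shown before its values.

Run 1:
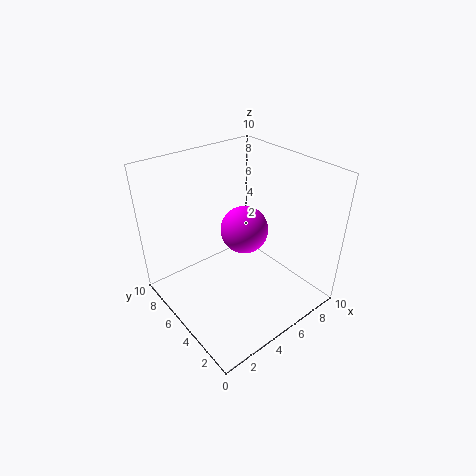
pos_x = 4.5, pos_y = 3.75, pos_z = 6.5, color = 'magenta'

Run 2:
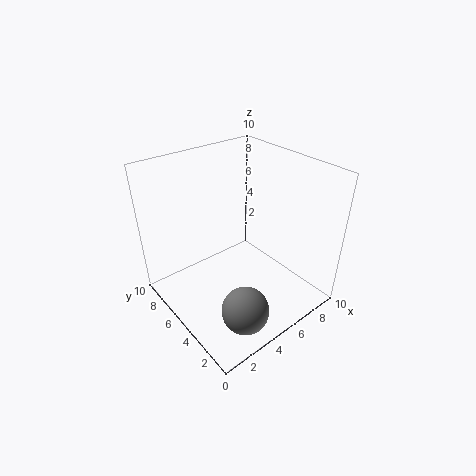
pos_x = 2.75, pos_y = 1.5, pos_z = 2.25, color = 'gray'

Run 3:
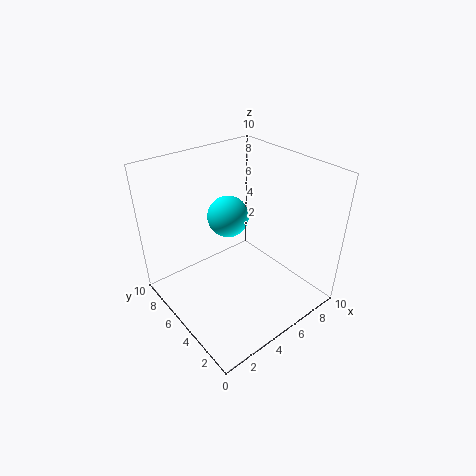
pos_x = 5.5, pos_y = 6.75, pos_z = 5.75, color = 'cyan'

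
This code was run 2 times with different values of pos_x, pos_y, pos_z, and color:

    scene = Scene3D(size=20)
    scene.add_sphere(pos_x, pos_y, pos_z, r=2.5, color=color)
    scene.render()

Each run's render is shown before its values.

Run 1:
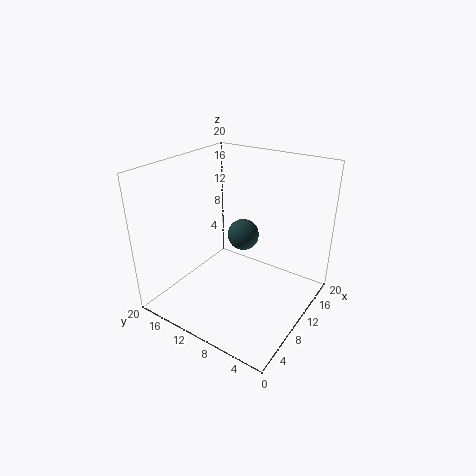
pos_x = 16; pos_y = 13; pos_z = 7; color = 'darkslategray'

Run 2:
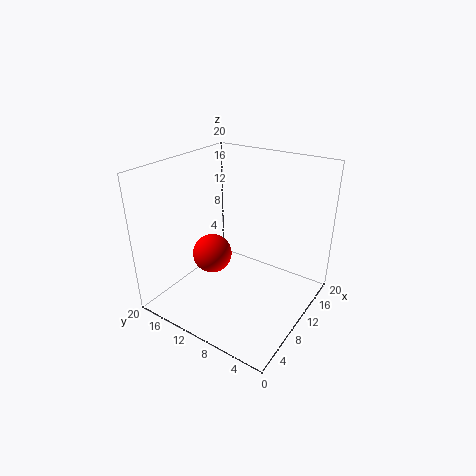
pos_x = 5.5; pos_y = 11; pos_z = 9.5; color = 'red'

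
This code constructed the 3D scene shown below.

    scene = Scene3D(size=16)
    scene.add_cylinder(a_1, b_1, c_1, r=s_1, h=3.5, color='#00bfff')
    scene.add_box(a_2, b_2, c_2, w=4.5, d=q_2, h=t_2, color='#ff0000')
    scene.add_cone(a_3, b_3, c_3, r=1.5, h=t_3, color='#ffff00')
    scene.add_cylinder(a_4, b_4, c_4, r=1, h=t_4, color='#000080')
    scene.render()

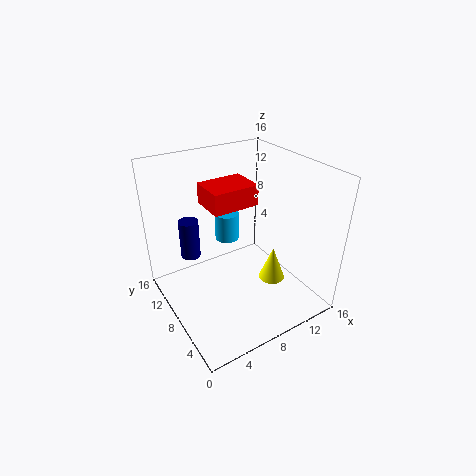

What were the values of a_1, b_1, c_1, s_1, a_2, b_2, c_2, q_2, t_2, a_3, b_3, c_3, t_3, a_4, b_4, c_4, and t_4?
a_1 = 9.5; b_1 = 13; c_1 = 5; s_1 = 1.5; a_2 = 3.5; b_2 = 4.5; c_2 = 13.5; q_2 = 3.5; t_2 = 2; a_3 = 11.5; b_3 = 6; c_3 = 2.5; t_3 = 4; a_4 = 2.5; b_4 = 8.5; c_4 = 7.5; t_4 = 4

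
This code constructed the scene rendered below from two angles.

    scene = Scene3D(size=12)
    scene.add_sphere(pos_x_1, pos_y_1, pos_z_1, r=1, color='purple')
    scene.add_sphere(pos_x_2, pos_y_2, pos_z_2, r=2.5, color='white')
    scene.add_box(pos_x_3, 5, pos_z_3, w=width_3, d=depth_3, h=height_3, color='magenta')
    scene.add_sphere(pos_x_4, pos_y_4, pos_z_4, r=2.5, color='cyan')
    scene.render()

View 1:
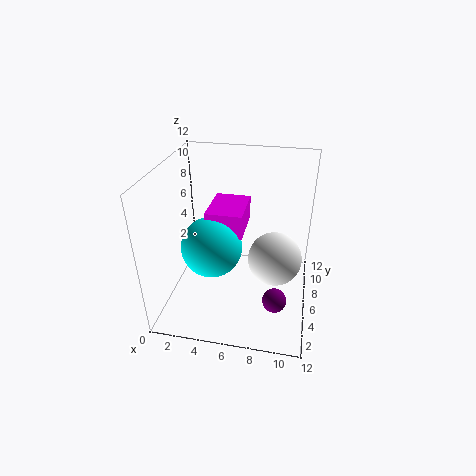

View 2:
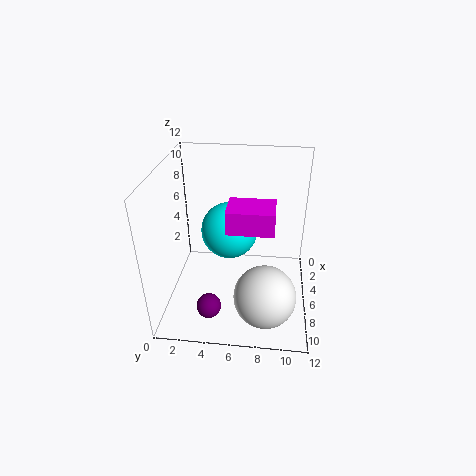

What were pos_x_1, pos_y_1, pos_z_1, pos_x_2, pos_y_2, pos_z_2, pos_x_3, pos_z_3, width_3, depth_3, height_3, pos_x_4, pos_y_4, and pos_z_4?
pos_x_1 = 9.5; pos_y_1 = 4; pos_z_1 = 1.5; pos_x_2 = 9; pos_y_2 = 8.5; pos_z_2 = 2.5; pos_x_3 = 3.5; pos_z_3 = 6.5; width_3 = 3; depth_3 = 4; height_3 = 2; pos_x_4 = 4; pos_y_4 = 5; pos_z_4 = 5.5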